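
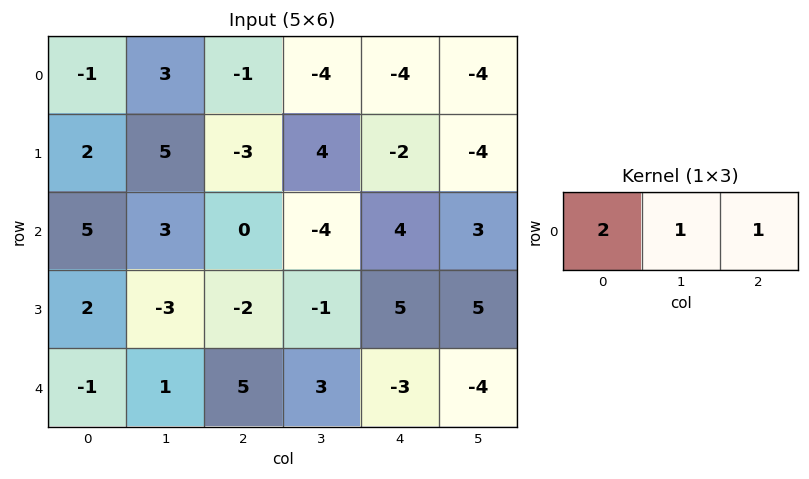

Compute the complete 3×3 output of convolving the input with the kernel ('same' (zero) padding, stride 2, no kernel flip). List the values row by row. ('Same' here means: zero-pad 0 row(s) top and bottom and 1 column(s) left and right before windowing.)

2 1 -16
8 2 -1
0 10 -1

Output[0,0]: The receptive field on the zero-padded input at this output position is [0 -1 3]. Elementwise product with the kernel and sum: 0·2 + -1·1 + 3·1.
Output[0,1]: The receptive field on the zero-padded input at this output position is [3 -1 -4]. Elementwise product with the kernel and sum: 3·2 + -1·1 + -4·1.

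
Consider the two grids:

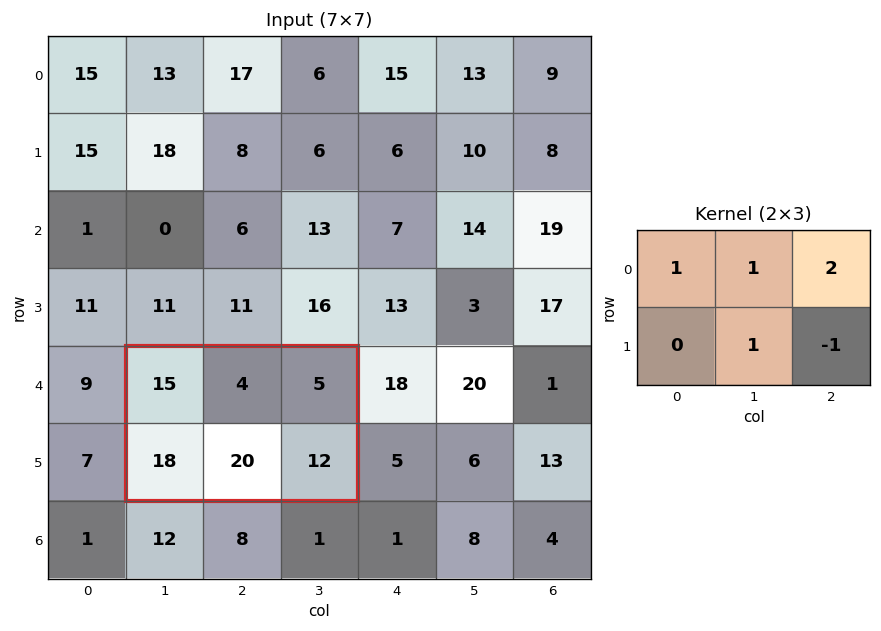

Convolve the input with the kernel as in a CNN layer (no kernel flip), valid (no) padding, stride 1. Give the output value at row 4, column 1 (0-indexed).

The receptive field on the input at this output position is [15 4 5 / 18 20 12]. Elementwise product with the kernel and sum: 15·1 + 4·1 + 5·2 + 20·1 + 12·-1.

37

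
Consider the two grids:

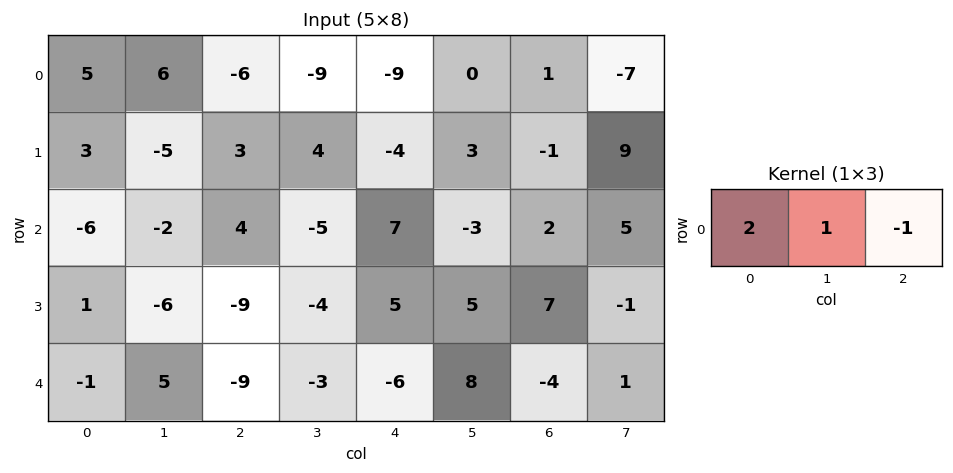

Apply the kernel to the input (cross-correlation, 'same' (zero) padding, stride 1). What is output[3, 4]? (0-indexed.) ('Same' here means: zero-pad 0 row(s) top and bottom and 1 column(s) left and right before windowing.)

The receptive field on the zero-padded input at this output position is [-4 5 5]. Elementwise product with the kernel and sum: -4·2 + 5·1 + 5·-1.

-8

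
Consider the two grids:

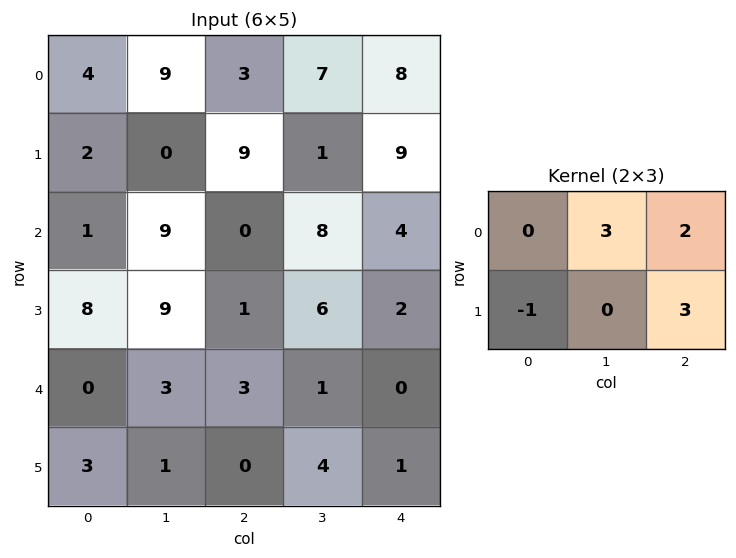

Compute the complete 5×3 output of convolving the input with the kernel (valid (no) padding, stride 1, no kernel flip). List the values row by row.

Output[0,0]: The receptive field on the input at this output position is [4 9 3 / 2 0 9]. Elementwise product with the kernel and sum: 9·3 + 3·2 + 2·-1 + 9·3.
Output[0,1]: The receptive field on the input at this output position is [9 3 7 / 0 9 1]. Elementwise product with the kernel and sum: 3·3 + 7·2 + 0·-1 + 1·3.

58 26 55
17 44 33
22 25 37
38 15 19
12 22 6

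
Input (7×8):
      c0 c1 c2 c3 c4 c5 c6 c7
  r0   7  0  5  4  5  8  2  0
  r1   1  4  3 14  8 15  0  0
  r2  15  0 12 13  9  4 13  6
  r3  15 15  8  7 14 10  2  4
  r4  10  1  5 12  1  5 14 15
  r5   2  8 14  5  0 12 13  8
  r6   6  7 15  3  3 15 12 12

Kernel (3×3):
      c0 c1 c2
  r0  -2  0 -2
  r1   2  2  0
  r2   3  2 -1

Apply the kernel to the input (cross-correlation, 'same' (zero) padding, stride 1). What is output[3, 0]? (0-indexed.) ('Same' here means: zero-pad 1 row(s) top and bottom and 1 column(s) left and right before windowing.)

49

The receptive field on the zero-padded input at this output position is [0 15 0 / 0 15 15 / 0 10 1]. Elementwise product with the kernel and sum: 0·-2 + 0·-2 + 0·2 + 15·2 + 0·3 + 10·2 + 1·-1.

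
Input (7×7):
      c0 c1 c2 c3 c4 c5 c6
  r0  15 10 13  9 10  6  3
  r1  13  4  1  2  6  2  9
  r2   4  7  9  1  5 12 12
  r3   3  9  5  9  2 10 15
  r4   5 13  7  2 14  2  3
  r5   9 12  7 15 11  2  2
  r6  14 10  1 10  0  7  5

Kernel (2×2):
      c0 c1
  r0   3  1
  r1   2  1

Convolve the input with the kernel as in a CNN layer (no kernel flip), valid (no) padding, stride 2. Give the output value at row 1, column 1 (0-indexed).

The receptive field on the input at this output position is [9 1 / 5 9]. Elementwise product with the kernel and sum: 9·3 + 1·1 + 5·2 + 9·1.

47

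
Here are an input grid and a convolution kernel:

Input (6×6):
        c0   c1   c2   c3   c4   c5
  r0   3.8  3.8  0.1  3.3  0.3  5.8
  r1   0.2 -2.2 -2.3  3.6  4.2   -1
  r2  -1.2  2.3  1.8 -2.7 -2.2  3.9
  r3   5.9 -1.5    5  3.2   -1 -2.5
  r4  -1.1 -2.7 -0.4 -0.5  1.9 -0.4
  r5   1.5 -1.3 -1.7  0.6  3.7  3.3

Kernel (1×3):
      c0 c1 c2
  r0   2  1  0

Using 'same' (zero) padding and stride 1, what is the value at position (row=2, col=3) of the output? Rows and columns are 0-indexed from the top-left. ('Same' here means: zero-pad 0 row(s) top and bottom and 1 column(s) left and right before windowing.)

0.9

The receptive field on the zero-padded input at this output position is [1.8 -2.7 -2.2]. Elementwise product with the kernel and sum: 1.8·2 + -2.7·1.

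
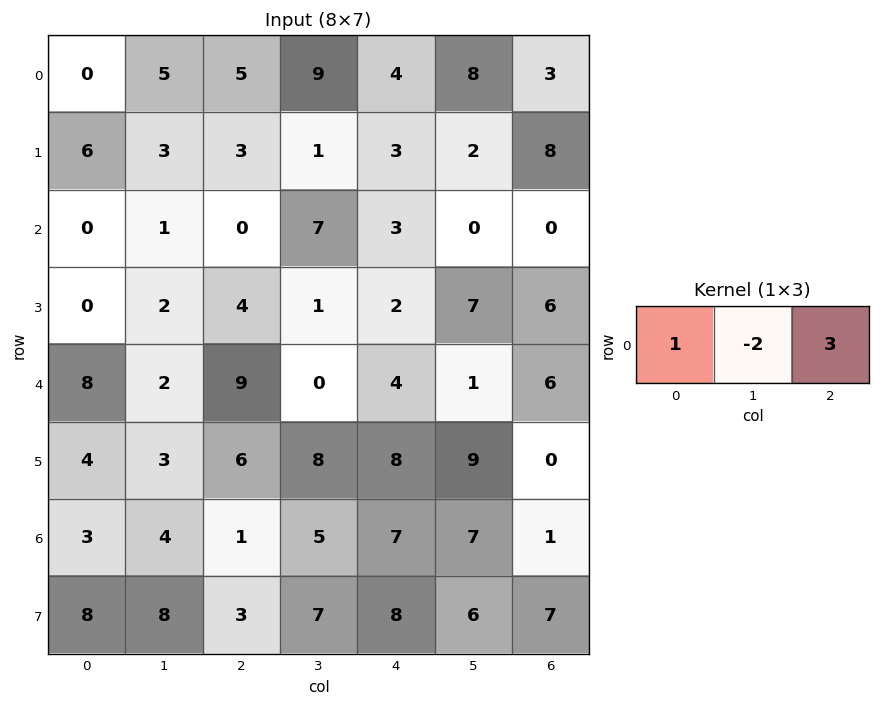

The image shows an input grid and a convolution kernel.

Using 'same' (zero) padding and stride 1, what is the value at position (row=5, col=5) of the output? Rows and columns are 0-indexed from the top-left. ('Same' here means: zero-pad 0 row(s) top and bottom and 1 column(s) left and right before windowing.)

The receptive field on the zero-padded input at this output position is [8 9 0]. Elementwise product with the kernel and sum: 8·1 + 9·-2 + 0·3.

-10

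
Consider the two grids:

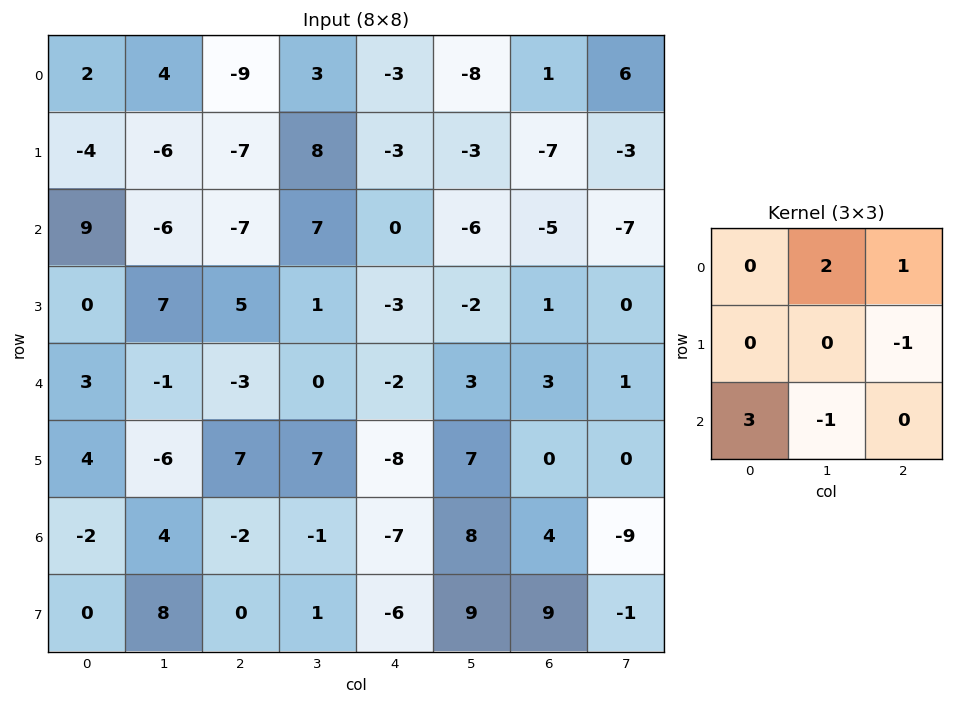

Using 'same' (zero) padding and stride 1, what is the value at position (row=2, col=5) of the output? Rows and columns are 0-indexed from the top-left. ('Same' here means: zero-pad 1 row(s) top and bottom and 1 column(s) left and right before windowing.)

-15

The receptive field on the zero-padded input at this output position is [-3 -3 -7 / 0 -6 -5 / -3 -2 1]. Elementwise product with the kernel and sum: -3·2 + -7·1 + -5·-1 + -3·3 + -2·-1.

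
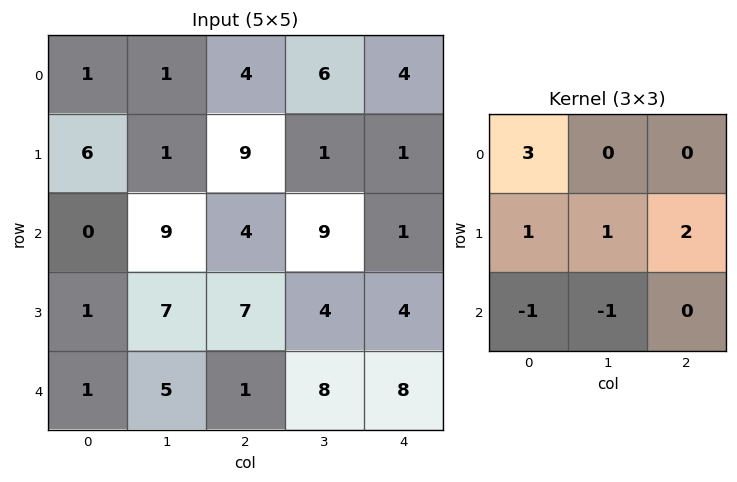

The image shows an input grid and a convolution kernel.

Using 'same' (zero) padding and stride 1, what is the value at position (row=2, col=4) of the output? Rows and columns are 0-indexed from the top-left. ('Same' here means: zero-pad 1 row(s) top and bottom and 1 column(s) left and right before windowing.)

5

The receptive field on the zero-padded input at this output position is [1 1 0 / 9 1 0 / 4 4 0]. Elementwise product with the kernel and sum: 1·3 + 9·1 + 1·1 + 0·2 + 4·-1 + 4·-1.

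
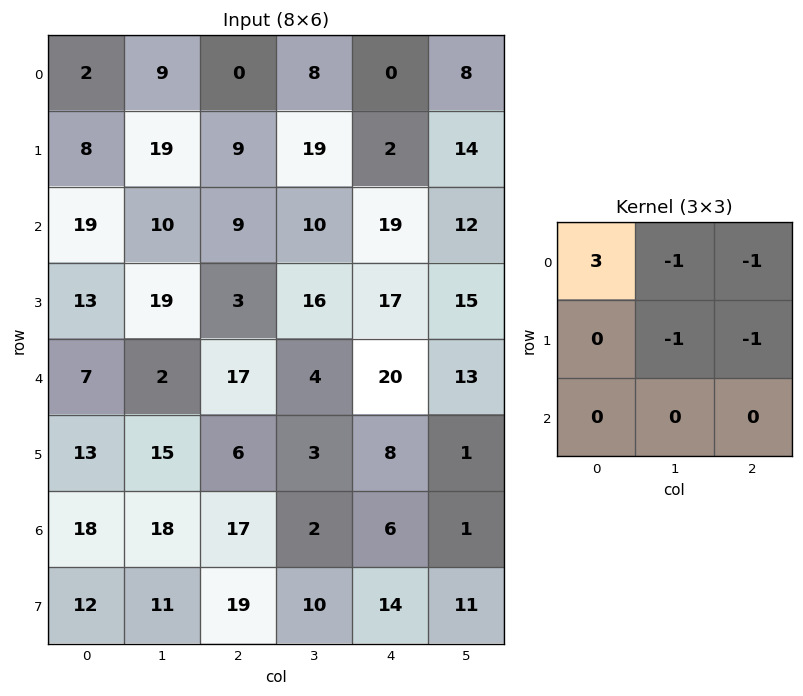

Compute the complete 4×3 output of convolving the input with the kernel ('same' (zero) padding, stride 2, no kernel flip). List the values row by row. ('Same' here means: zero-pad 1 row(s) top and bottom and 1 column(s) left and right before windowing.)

Output[0,0]: The receptive field on the zero-padded input at this output position is [0 0 0 / 0 2 9 / 0 8 19]. Elementwise product with the kernel and sum: 0·3 + 0·-1 + 0·-1 + 2·-1 + 9·-1.
Output[0,1]: The receptive field on the zero-padded input at this output position is [0 0 0 / 9 0 8 / 19 9 19]. Elementwise product with the kernel and sum: 0·3 + 0·-1 + 0·-1 + 0·-1 + 8·-1.

-11 -8 -8
-56 10 10
-41 17 -17
-64 17 -7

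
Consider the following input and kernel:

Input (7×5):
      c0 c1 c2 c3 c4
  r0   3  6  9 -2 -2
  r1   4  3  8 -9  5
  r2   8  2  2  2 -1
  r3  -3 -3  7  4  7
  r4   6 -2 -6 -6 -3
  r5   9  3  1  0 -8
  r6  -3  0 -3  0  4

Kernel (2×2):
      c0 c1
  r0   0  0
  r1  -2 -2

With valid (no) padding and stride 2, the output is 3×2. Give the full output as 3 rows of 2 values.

-14 2
12 -22
-24 -2

Output[0,0]: The receptive field on the input at this output position is [3 6 / 4 3]. Elementwise product with the kernel and sum: 4·-2 + 3·-2.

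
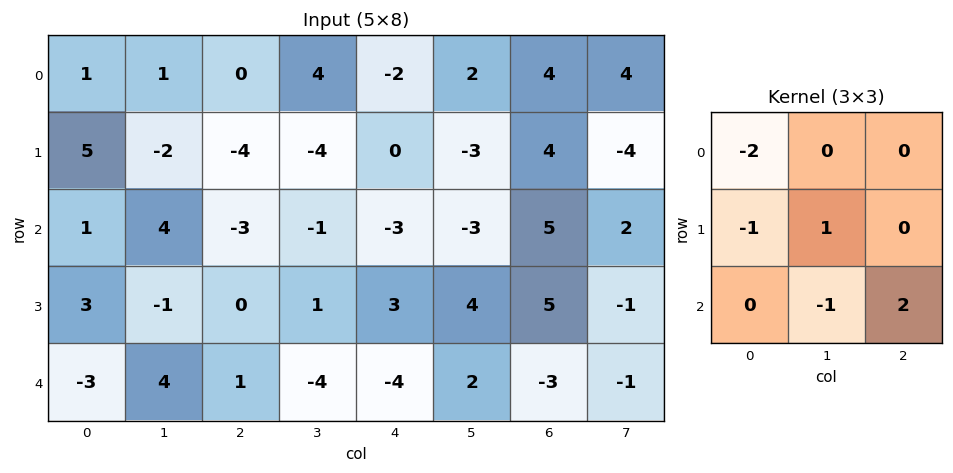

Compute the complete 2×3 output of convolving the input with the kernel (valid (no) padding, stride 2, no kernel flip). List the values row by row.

Output[0,0]: The receptive field on the input at this output position is [1 1 0 / 5 -2 -4 / 1 4 -3]. Elementwise product with the kernel and sum: 1·-2 + 5·-1 + -2·1 + 4·-1 + -3·2.
Output[0,1]: The receptive field on the input at this output position is [0 4 -2 / -4 -4 0 / -3 -1 -3]. Elementwise product with the kernel and sum: 0·-2 + -4·-1 + -4·1 + -1·-1 + -3·2.

-19 -5 14
-8 3 -1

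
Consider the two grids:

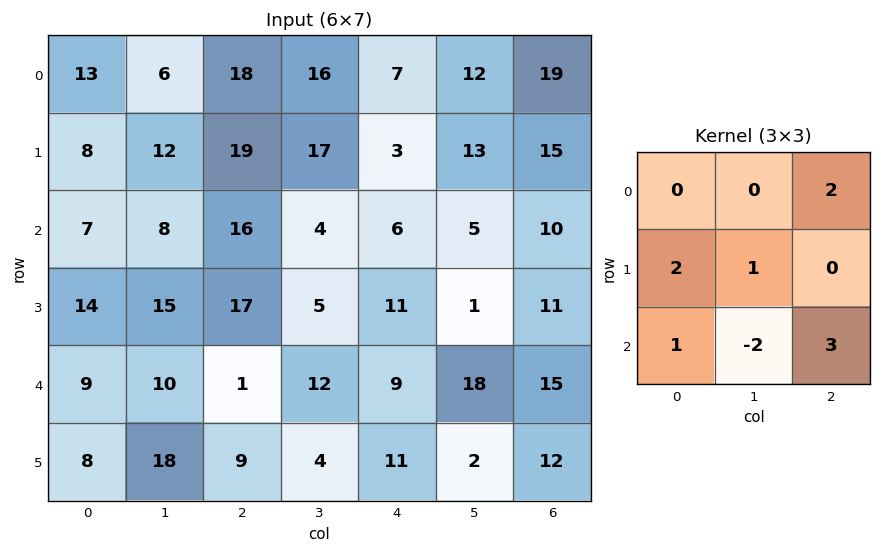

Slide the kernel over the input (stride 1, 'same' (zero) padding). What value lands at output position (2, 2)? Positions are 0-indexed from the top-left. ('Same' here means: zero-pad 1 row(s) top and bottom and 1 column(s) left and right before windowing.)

62

The receptive field on the zero-padded input at this output position is [12 19 17 / 8 16 4 / 15 17 5]. Elementwise product with the kernel and sum: 17·2 + 8·2 + 16·1 + 15·1 + 17·-2 + 5·3.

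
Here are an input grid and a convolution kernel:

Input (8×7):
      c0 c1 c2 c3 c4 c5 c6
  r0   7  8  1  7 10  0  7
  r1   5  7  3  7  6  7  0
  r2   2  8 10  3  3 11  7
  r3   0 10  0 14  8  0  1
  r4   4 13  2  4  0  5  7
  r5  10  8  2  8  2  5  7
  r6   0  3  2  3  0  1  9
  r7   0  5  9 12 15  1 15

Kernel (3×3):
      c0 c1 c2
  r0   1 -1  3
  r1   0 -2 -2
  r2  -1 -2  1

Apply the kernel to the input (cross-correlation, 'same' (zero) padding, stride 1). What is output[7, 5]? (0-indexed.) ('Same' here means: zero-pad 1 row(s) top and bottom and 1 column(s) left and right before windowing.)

-6

The receptive field on the zero-padded input at this output position is [0 1 9 / 15 1 15 / 0 0 0]. Elementwise product with the kernel and sum: 0·1 + 1·-1 + 9·3 + 1·-2 + 15·-2 + 0·-1 + 0·-2 + 0·1.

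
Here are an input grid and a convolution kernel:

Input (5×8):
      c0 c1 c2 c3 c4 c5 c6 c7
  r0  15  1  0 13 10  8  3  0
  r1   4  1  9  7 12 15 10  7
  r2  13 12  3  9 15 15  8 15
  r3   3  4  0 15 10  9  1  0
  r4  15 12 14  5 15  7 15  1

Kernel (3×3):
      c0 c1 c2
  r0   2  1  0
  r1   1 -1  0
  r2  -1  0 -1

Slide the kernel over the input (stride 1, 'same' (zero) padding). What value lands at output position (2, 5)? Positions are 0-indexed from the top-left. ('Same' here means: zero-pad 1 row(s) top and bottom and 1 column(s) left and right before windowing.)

The receptive field on the zero-padded input at this output position is [12 15 10 / 15 15 8 / 10 9 1]. Elementwise product with the kernel and sum: 12·2 + 15·1 + 15·1 + 15·-1 + 10·-1 + 1·-1.

28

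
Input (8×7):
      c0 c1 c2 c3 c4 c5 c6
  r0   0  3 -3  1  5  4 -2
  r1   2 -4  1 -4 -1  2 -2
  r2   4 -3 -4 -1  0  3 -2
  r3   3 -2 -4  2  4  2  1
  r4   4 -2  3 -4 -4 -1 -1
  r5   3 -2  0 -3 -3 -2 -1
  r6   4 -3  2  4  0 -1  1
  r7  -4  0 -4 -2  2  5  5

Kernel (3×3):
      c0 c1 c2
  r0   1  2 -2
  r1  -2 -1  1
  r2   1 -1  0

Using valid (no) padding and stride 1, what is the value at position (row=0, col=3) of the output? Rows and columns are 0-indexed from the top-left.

13

The receptive field on the input at this output position is [1 5 4 / -4 -1 2 / -1 0 3]. Elementwise product with the kernel and sum: 1·1 + 5·2 + 4·-2 + -4·-2 + -1·-1 + 2·1 + -1·1 + 0·-1.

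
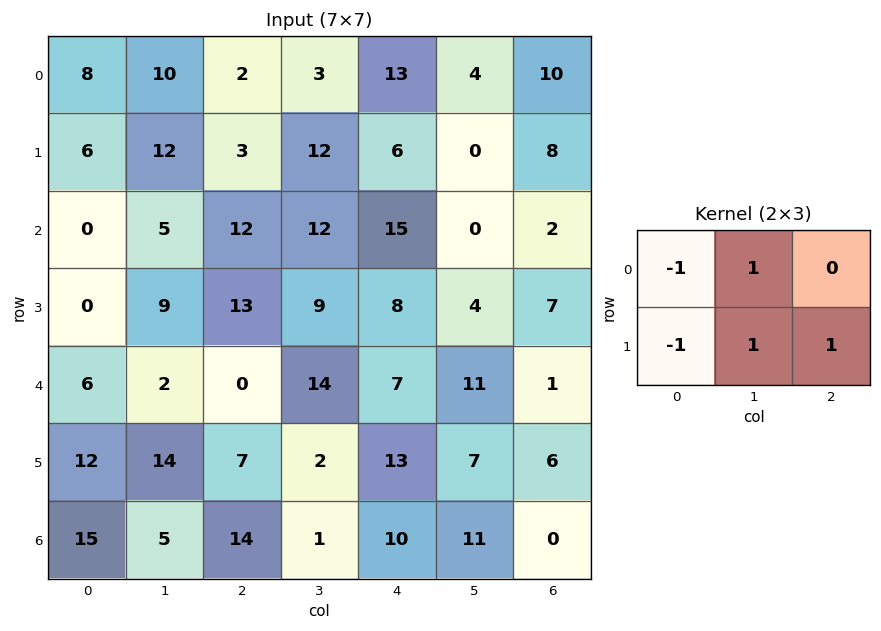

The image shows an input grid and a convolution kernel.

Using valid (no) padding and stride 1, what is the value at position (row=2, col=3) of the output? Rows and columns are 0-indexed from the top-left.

The receptive field on the input at this output position is [12 15 0 / 9 8 4]. Elementwise product with the kernel and sum: 12·-1 + 15·1 + 9·-1 + 8·1 + 4·1.

6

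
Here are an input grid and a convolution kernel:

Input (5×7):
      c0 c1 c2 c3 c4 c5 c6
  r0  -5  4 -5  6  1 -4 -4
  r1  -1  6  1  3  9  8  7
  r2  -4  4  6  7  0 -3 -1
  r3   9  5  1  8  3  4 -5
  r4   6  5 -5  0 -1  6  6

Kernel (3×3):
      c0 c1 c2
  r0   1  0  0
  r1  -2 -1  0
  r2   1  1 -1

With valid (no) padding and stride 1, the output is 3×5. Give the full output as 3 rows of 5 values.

Output[0,0]: The receptive field on the input at this output position is [-5 4 -5 / -1 6 1 / -4 4 6]. Elementwise product with the kernel and sum: -5·1 + -1·-2 + 6·-1 + -4·1 + 4·1 + 6·-1.

-15 -6 3 1 -27
16 -10 -12 -4 24
-11 -7 -8 -19 -11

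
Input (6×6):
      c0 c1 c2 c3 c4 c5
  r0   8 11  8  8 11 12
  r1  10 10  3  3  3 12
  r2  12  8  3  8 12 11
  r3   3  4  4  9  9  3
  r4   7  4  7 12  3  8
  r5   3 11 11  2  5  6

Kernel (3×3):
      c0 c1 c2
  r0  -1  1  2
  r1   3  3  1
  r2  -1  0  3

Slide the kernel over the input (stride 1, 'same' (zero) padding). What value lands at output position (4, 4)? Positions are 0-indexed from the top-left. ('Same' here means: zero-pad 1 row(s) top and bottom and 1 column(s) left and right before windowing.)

The receptive field on the zero-padded input at this output position is [9 9 3 / 12 3 8 / 2 5 6]. Elementwise product with the kernel and sum: 9·-1 + 9·1 + 3·2 + 12·3 + 3·3 + 8·1 + 2·-1 + 6·3.

75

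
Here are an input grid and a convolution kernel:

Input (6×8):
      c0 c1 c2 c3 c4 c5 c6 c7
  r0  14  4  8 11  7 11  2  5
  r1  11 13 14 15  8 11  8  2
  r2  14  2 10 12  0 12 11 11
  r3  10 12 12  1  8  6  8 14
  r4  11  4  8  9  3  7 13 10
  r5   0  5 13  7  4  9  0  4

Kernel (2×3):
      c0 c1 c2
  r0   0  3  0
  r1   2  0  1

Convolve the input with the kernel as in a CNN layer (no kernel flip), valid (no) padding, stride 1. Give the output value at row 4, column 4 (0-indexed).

The receptive field on the input at this output position is [3 7 13 / 4 9 0]. Elementwise product with the kernel and sum: 7·3 + 4·2 + 0·1.

29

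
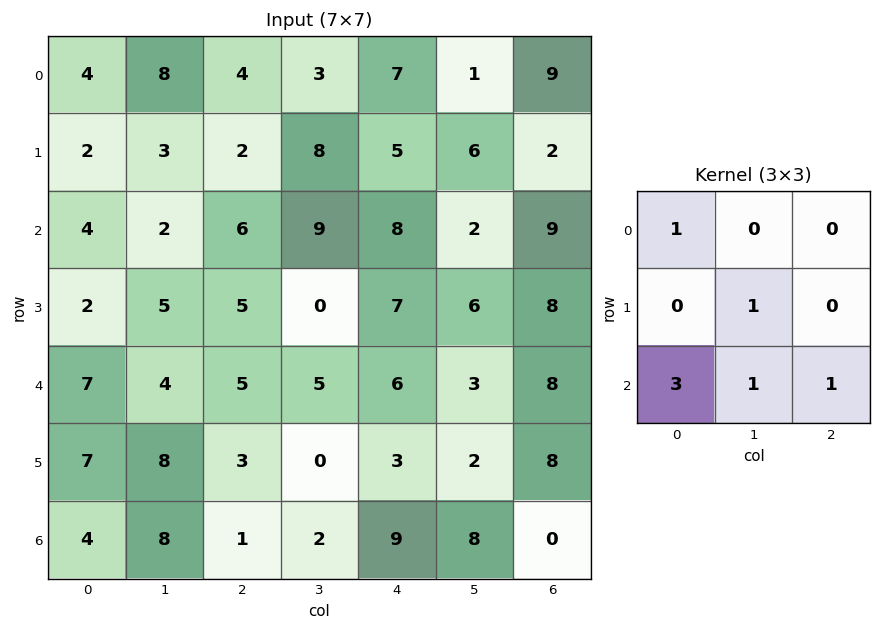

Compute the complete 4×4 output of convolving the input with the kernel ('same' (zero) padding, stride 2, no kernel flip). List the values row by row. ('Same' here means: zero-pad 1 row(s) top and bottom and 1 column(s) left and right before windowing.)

9 23 42 29
11 29 29 41
22 37 11 28
4 9 9 2

Output[0,0]: The receptive field on the zero-padded input at this output position is [0 0 0 / 0 4 8 / 0 2 3]. Elementwise product with the kernel and sum: 0·1 + 4·1 + 0·3 + 2·1 + 3·1.
Output[0,1]: The receptive field on the zero-padded input at this output position is [0 0 0 / 8 4 3 / 3 2 8]. Elementwise product with the kernel and sum: 0·1 + 4·1 + 3·3 + 2·1 + 8·1.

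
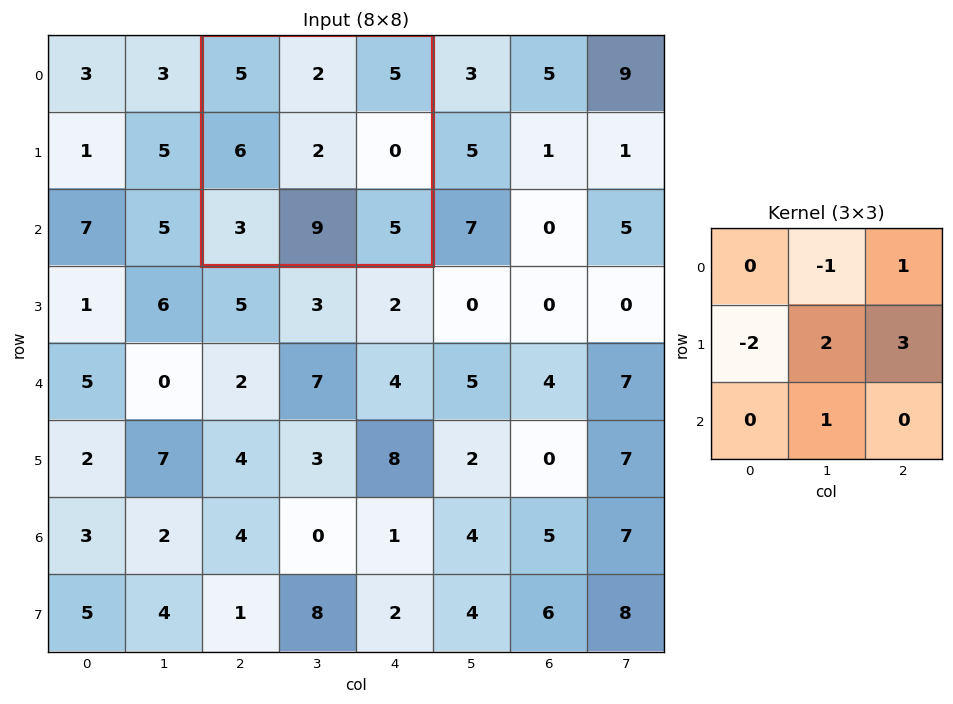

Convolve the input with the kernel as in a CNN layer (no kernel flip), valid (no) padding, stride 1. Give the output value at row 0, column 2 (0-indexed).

The receptive field on the input at this output position is [5 2 5 / 6 2 0 / 3 9 5]. Elementwise product with the kernel and sum: 2·-1 + 5·1 + 6·-2 + 2·2 + 0·3 + 9·1.

4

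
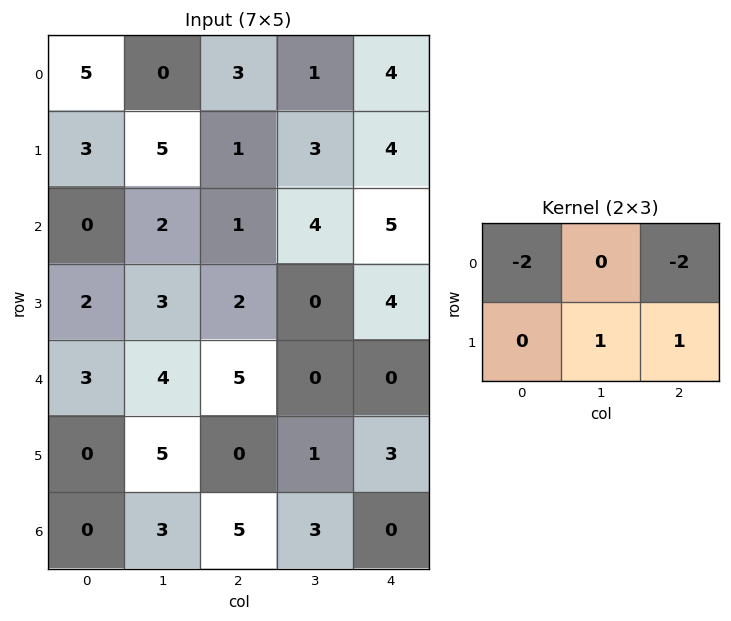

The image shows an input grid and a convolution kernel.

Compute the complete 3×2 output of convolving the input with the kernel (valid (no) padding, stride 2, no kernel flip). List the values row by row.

Output[0,0]: The receptive field on the input at this output position is [5 0 3 / 3 5 1]. Elementwise product with the kernel and sum: 5·-2 + 3·-2 + 5·1 + 1·1.
Output[0,1]: The receptive field on the input at this output position is [3 1 4 / 1 3 4]. Elementwise product with the kernel and sum: 3·-2 + 4·-2 + 3·1 + 4·1.

-10 -7
3 -8
-11 -6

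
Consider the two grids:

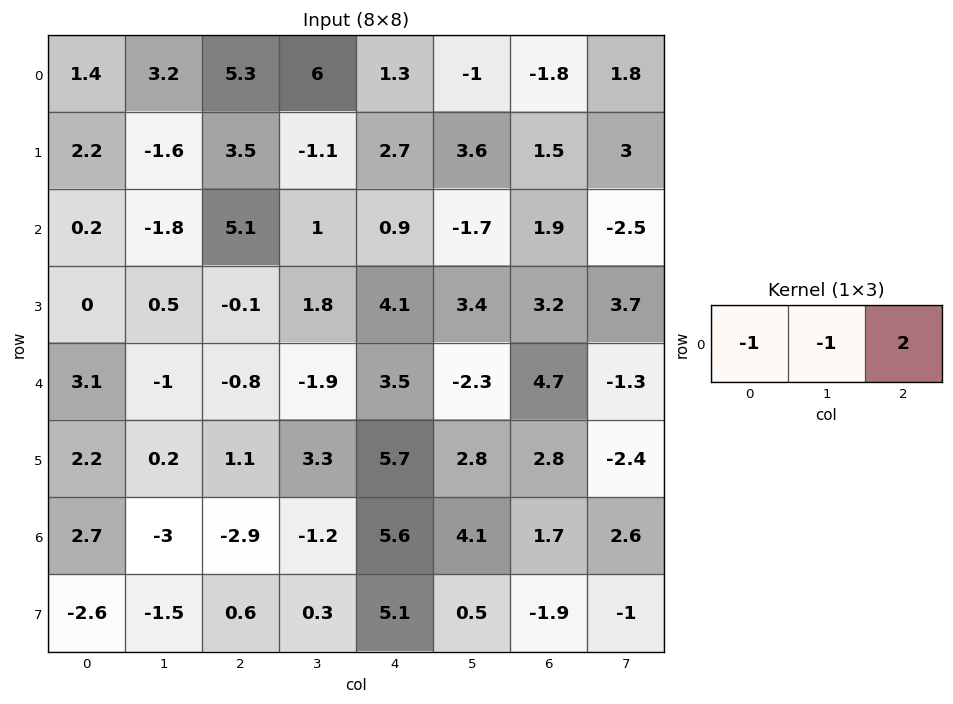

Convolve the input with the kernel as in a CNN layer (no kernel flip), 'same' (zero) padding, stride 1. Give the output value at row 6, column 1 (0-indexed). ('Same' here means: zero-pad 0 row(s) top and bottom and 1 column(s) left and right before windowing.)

-5.5

The receptive field on the zero-padded input at this output position is [2.7 -3 -2.9]. Elementwise product with the kernel and sum: 2.7·-1 + -3·-1 + -2.9·2.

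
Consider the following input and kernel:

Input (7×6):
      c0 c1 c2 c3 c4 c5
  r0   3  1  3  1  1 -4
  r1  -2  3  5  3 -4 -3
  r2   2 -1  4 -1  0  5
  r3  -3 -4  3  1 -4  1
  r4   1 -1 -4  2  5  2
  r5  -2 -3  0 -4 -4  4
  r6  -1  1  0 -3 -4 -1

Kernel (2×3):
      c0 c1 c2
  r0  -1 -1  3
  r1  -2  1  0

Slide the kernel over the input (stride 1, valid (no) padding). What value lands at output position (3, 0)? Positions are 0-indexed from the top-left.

13

The receptive field on the input at this output position is [-3 -4 3 / 1 -1 -4]. Elementwise product with the kernel and sum: -3·-1 + -4·-1 + 3·3 + 1·-2 + -1·1.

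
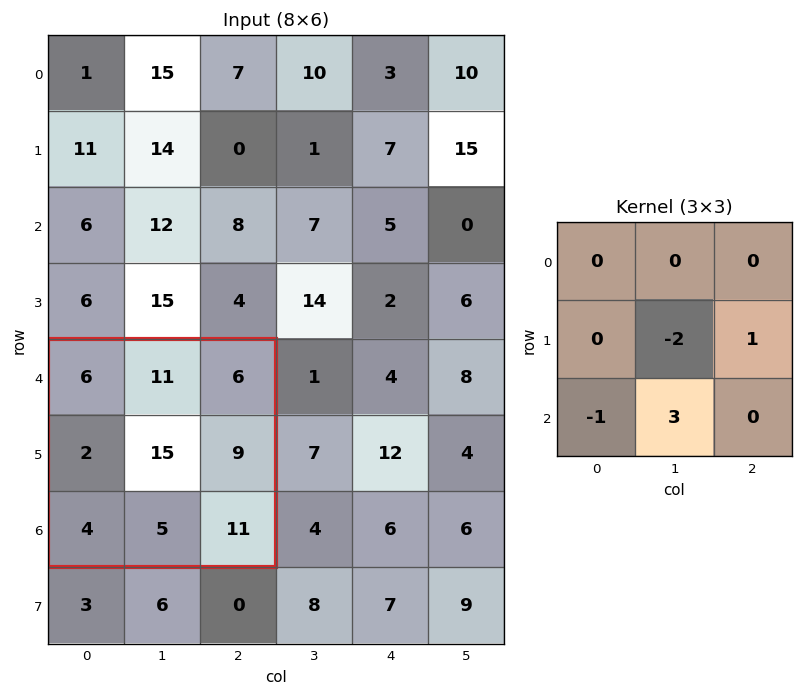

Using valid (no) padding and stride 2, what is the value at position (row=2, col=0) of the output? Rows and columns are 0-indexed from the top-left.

-10

The receptive field on the input at this output position is [6 11 6 / 2 15 9 / 4 5 11]. Elementwise product with the kernel and sum: 15·-2 + 9·1 + 4·-1 + 5·3.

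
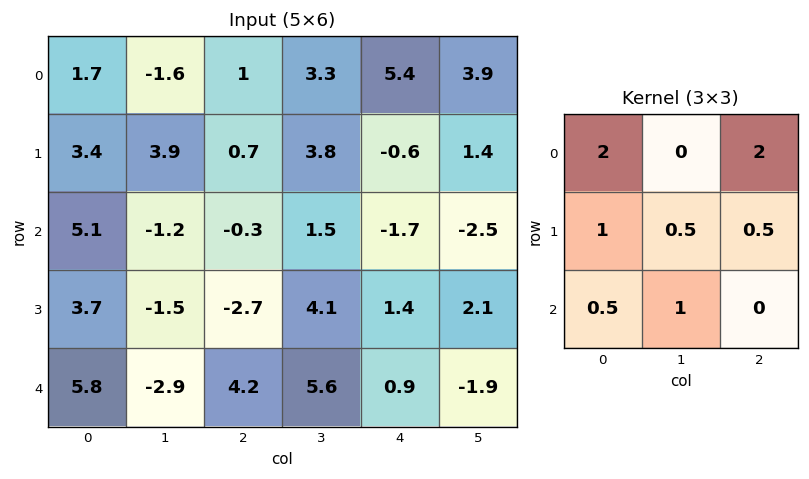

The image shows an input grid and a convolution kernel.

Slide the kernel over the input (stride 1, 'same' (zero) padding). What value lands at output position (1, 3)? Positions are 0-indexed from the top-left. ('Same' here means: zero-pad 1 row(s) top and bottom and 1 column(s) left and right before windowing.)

16.45

The receptive field on the zero-padded input at this output position is [1 3.3 5.4 / 0.7 3.8 -0.6 / -0.3 1.5 -1.7]. Elementwise product with the kernel and sum: 1·2 + 5.4·2 + 0.7·1 + 3.8·0.5 + -0.6·0.5 + -0.3·0.5 + 1.5·1.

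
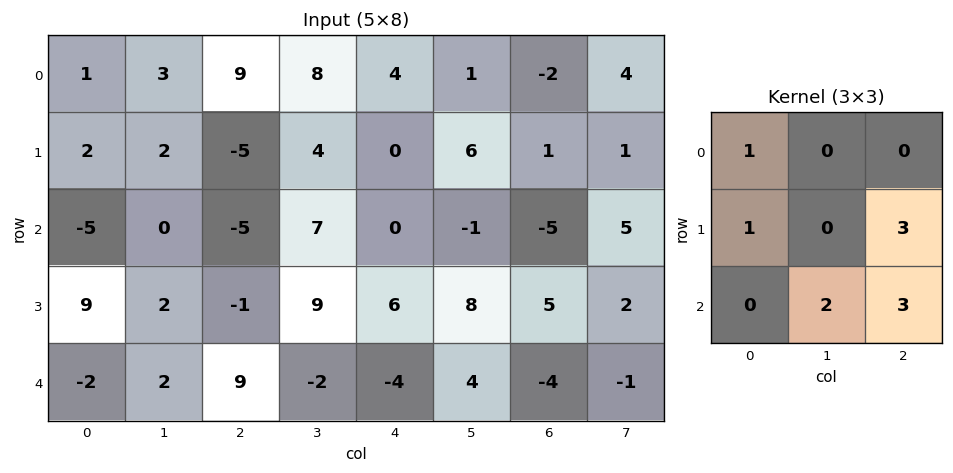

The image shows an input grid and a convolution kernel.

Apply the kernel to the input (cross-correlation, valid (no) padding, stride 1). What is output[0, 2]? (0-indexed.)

The receptive field on the input at this output position is [9 8 4 / -5 4 0 / -5 7 0]. Elementwise product with the kernel and sum: 9·1 + -5·1 + 0·3 + 7·2 + 0·3.

18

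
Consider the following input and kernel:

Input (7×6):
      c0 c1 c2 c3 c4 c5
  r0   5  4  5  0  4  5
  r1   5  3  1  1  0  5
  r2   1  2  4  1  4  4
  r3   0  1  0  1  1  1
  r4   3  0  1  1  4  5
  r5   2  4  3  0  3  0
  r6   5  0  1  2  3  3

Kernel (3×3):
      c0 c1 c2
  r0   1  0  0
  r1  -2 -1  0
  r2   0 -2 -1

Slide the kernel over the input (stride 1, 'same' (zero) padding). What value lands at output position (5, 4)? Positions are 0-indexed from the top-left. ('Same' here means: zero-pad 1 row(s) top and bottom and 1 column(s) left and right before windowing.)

-11

The receptive field on the zero-padded input at this output position is [1 4 5 / 0 3 0 / 2 3 3]. Elementwise product with the kernel and sum: 1·1 + 0·-2 + 3·-1 + 3·-2 + 3·-1.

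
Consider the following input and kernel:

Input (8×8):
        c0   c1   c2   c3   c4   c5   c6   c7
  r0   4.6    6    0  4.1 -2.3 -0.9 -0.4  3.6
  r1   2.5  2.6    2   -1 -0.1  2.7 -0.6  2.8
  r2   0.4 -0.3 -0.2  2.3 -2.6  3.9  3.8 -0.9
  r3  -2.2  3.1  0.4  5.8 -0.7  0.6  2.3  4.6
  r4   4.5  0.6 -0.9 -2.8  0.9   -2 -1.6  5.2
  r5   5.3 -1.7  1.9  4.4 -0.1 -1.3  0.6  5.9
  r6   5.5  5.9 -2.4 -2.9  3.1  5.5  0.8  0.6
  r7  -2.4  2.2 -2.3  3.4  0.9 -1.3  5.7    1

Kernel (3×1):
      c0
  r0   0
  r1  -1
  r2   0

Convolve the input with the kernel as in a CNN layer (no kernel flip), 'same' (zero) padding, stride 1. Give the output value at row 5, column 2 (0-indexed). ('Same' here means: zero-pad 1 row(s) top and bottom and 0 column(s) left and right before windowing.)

-1.9

The receptive field on the zero-padded input at this output position is [-0.9 / 1.9 / -2.4]. Elementwise product with the kernel and sum: 1.9·-1.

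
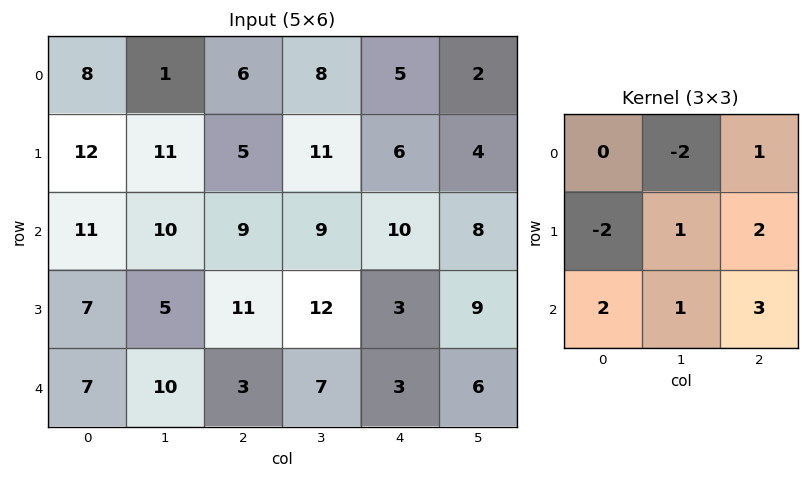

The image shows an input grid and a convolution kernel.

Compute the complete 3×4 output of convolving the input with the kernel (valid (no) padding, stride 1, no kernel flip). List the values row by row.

60 57 59 36
41 65 38 54
35 60 10 20

Output[0,0]: The receptive field on the input at this output position is [8 1 6 / 12 11 5 / 11 10 9]. Elementwise product with the kernel and sum: 1·-2 + 6·1 + 12·-2 + 11·1 + 5·2 + 11·2 + 10·1 + 9·3.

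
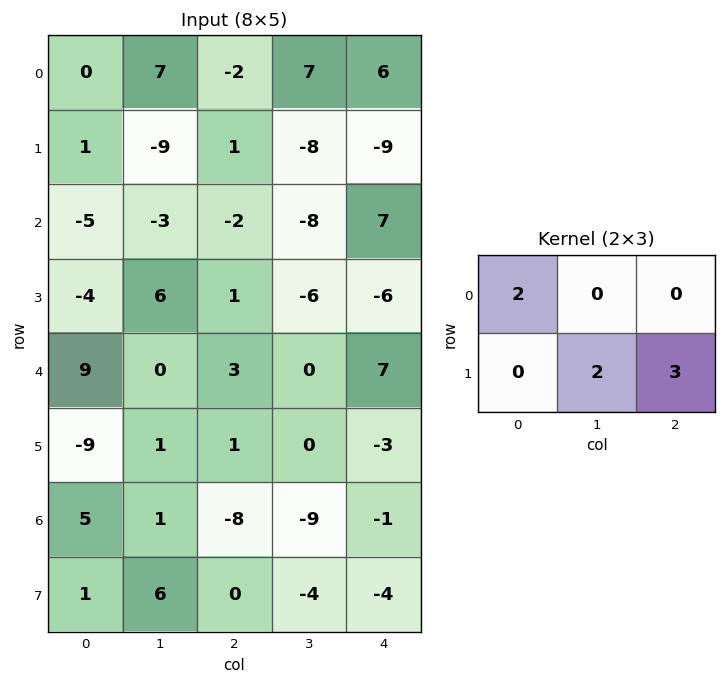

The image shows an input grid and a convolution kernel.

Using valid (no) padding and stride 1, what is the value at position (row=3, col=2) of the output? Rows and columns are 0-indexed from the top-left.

23

The receptive field on the input at this output position is [1 -6 -6 / 3 0 7]. Elementwise product with the kernel and sum: 1·2 + 0·2 + 7·3.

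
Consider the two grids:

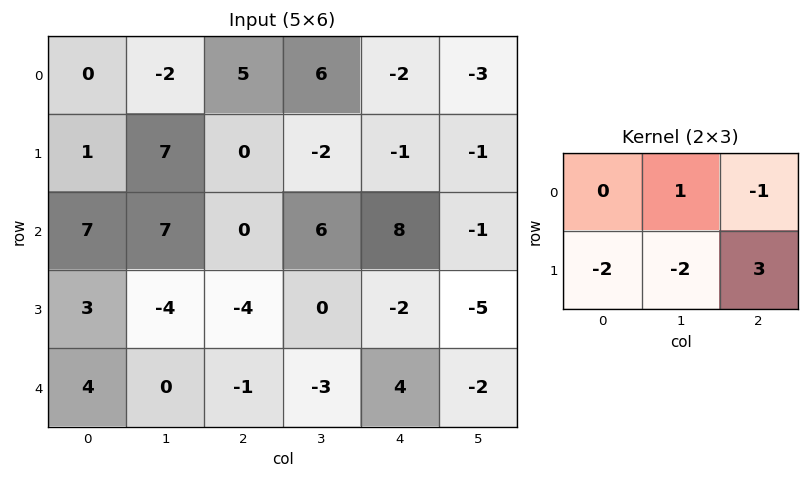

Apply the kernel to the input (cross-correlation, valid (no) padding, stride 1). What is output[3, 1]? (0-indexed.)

-11

The receptive field on the input at this output position is [-4 -4 0 / 0 -1 -3]. Elementwise product with the kernel and sum: -4·1 + 0·-1 + 0·-2 + -1·-2 + -3·3.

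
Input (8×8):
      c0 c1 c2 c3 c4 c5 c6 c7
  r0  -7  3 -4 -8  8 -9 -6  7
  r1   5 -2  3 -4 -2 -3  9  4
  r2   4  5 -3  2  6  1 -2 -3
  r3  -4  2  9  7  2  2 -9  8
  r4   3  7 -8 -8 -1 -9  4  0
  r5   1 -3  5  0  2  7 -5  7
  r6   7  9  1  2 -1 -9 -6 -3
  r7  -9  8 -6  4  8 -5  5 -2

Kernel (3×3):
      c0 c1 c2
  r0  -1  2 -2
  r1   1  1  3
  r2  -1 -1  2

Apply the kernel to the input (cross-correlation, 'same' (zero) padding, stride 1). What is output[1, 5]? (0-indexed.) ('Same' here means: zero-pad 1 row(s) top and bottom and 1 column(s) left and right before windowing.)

-3

The receptive field on the zero-padded input at this output position is [8 -9 -6 / -2 -3 9 / 6 1 -2]. Elementwise product with the kernel and sum: 8·-1 + -9·2 + -6·-2 + -2·1 + -3·1 + 9·3 + 6·-1 + 1·-1 + -2·2.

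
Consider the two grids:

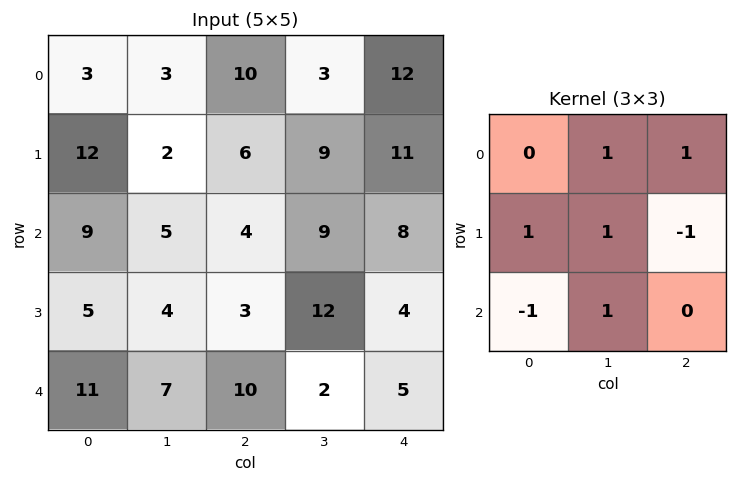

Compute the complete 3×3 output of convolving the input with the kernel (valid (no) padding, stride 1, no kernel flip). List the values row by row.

17 11 24
17 14 34
11 11 20

Output[0,0]: The receptive field on the input at this output position is [3 3 10 / 12 2 6 / 9 5 4]. Elementwise product with the kernel and sum: 3·1 + 10·1 + 12·1 + 2·1 + 6·-1 + 9·-1 + 5·1.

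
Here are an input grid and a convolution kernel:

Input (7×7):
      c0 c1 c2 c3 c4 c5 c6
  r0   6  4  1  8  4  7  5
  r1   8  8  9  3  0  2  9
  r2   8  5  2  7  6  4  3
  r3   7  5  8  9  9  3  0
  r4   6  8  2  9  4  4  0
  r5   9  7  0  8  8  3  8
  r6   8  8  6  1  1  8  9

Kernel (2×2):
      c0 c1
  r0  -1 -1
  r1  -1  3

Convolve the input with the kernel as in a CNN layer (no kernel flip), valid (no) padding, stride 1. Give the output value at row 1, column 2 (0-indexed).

The receptive field on the input at this output position is [9 3 / 2 7]. Elementwise product with the kernel and sum: 9·-1 + 3·-1 + 2·-1 + 7·3.

7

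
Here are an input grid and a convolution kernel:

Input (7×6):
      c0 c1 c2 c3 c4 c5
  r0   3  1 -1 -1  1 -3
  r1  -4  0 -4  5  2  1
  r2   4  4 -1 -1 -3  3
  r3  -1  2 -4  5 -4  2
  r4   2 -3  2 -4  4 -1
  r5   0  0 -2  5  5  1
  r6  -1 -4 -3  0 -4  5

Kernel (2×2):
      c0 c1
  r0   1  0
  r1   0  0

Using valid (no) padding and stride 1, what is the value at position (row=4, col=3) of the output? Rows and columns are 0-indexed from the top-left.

The receptive field on the input at this output position is [-4 4 / 5 5]. Elementwise product with the kernel and sum: -4·1.

-4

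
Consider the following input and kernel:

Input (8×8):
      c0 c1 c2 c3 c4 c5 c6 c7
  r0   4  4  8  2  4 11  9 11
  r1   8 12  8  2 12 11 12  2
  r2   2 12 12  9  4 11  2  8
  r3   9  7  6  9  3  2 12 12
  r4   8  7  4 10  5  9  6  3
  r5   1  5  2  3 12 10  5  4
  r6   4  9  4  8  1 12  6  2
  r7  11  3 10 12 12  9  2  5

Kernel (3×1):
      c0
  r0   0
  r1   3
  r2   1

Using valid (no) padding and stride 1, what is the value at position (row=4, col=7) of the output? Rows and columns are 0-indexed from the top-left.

14

The receptive field on the input at this output position is [3 / 4 / 2]. Elementwise product with the kernel and sum: 4·3 + 2·1.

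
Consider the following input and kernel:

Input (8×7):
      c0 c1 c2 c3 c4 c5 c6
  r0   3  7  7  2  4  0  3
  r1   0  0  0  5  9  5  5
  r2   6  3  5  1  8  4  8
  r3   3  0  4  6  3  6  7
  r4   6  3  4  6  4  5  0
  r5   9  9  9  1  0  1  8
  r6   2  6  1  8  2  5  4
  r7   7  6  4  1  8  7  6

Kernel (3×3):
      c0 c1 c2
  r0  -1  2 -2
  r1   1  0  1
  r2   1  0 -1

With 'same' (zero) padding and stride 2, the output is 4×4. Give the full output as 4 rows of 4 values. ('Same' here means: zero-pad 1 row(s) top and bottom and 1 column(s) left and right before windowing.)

7 4 2 5
3 -12 8 15
0 13 -1 14
0 26 4 27

Output[0,0]: The receptive field on the zero-padded input at this output position is [0 0 0 / 0 3 7 / 0 0 0]. Elementwise product with the kernel and sum: 0·-1 + 0·2 + 0·-2 + 0·1 + 7·1 + 0·1 + 0·-1.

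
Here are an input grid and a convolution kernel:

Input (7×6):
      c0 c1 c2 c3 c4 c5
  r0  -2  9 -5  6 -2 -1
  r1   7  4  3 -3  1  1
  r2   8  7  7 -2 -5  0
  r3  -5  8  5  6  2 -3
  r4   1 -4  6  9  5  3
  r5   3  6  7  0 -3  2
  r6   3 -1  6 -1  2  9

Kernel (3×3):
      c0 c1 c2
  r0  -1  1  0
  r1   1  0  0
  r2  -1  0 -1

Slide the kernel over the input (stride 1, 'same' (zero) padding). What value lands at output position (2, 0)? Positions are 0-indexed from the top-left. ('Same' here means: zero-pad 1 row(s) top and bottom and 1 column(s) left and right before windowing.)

The receptive field on the zero-padded input at this output position is [0 7 4 / 0 8 7 / 0 -5 8]. Elementwise product with the kernel and sum: 0·-1 + 7·1 + 0·1 + 0·-1 + 8·-1.

-1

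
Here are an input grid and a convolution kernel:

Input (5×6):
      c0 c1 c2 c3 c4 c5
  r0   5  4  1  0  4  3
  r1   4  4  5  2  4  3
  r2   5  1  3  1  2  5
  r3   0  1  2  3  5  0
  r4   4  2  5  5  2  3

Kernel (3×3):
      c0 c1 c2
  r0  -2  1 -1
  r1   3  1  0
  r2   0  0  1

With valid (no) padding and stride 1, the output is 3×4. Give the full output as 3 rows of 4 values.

12 11 13 16
9 4 3 2
-6 10 4 12

Output[0,0]: The receptive field on the input at this output position is [5 4 1 / 4 4 5 / 5 1 3]. Elementwise product with the kernel and sum: 5·-2 + 4·1 + 1·-1 + 4·3 + 4·1 + 3·1.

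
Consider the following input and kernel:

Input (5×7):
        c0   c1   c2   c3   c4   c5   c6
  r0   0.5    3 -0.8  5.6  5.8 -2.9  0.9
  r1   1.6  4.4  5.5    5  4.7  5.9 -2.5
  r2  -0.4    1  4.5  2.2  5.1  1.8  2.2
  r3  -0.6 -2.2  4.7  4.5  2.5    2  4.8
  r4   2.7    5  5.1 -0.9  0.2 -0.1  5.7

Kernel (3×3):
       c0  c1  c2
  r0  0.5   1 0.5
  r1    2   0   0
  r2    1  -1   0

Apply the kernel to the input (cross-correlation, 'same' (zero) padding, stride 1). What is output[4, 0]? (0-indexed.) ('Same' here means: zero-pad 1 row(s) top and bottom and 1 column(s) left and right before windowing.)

The receptive field on the zero-padded input at this output position is [0 -0.6 -2.2 / 0 2.7 5 / 0 0 0]. Elementwise product with the kernel and sum: 0·0.5 + -0.6·1 + -2.2·0.5 + 0·2 + 0·1 + 0·-1.

-1.7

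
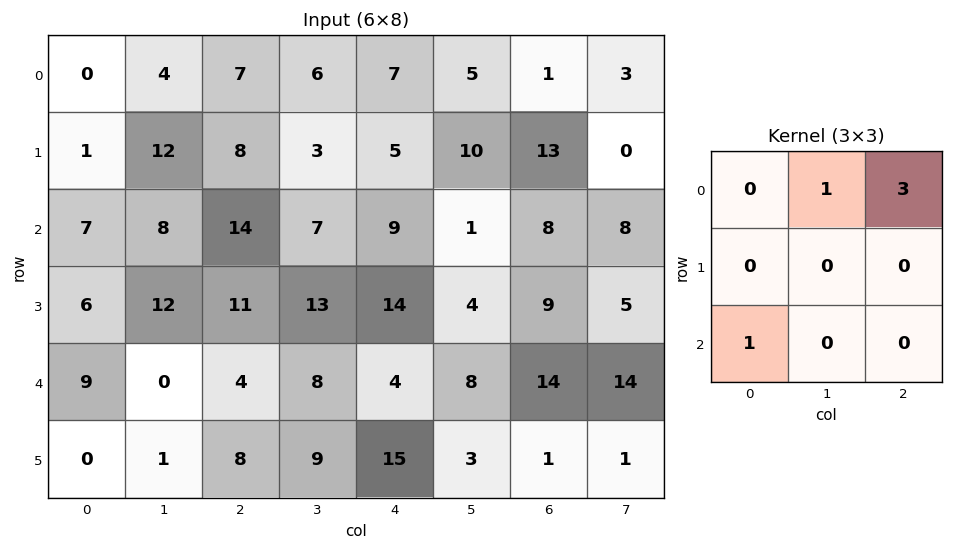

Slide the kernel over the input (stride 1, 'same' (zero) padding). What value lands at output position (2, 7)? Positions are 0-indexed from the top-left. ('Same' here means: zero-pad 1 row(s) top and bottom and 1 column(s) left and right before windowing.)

9

The receptive field on the zero-padded input at this output position is [13 0 0 / 8 8 0 / 9 5 0]. Elementwise product with the kernel and sum: 0·1 + 0·3 + 9·1.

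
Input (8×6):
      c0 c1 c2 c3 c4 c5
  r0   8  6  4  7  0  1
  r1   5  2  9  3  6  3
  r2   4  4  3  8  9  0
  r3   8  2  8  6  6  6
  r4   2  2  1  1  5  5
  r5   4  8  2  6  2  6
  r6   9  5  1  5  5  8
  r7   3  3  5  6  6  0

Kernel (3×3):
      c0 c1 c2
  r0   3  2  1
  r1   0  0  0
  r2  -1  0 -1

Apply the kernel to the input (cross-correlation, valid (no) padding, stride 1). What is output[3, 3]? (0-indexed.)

The receptive field on the input at this output position is [6 6 6 / 1 5 5 / 6 2 6]. Elementwise product with the kernel and sum: 6·3 + 6·2 + 6·1 + 6·-1 + 6·-1.

24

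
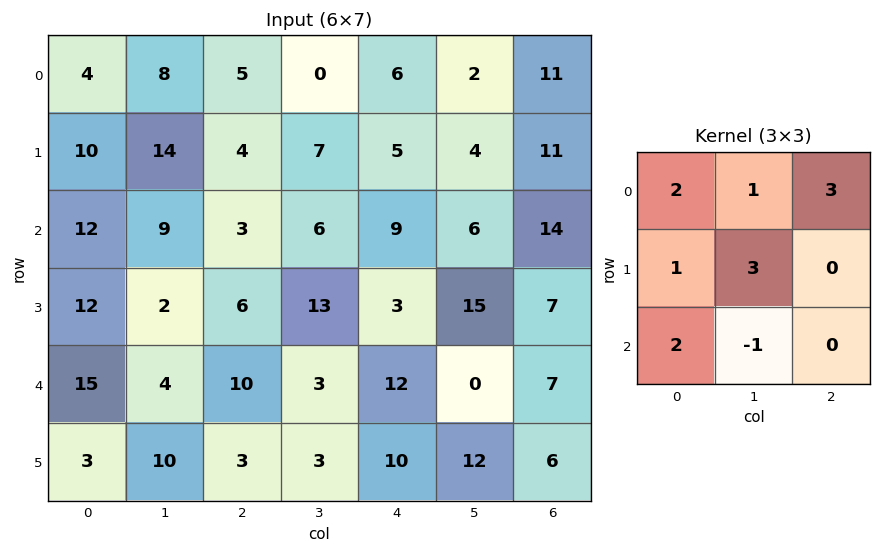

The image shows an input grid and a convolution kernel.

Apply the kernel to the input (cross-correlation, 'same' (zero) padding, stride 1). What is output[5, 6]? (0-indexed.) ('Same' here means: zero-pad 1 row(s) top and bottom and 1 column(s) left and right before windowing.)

The receptive field on the zero-padded input at this output position is [0 7 0 / 12 6 0 / 0 0 0]. Elementwise product with the kernel and sum: 0·2 + 7·1 + 0·3 + 12·1 + 6·3 + 0·2 + 0·-1.

37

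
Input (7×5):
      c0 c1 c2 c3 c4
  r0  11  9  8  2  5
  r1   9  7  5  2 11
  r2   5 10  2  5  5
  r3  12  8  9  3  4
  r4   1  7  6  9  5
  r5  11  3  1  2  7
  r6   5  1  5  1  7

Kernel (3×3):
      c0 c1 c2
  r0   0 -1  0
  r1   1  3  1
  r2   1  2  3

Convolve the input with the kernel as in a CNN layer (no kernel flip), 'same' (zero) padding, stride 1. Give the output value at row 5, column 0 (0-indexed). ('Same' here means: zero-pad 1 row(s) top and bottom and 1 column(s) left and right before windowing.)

48

The receptive field on the zero-padded input at this output position is [0 1 7 / 0 11 3 / 0 5 1]. Elementwise product with the kernel and sum: 1·-1 + 0·1 + 11·3 + 3·1 + 0·1 + 5·2 + 1·3.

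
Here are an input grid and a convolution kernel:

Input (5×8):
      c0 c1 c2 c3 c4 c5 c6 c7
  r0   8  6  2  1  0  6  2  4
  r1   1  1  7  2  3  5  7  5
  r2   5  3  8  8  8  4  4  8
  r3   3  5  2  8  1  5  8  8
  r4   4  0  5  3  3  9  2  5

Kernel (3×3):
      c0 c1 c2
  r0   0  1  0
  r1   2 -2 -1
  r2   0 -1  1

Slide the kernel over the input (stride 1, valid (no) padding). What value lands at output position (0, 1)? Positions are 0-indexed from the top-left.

The receptive field on the input at this output position is [6 2 1 / 1 7 2 / 3 8 8]. Elementwise product with the kernel and sum: 2·1 + 1·2 + 7·-2 + 2·-1 + 8·-1 + 8·1.

-12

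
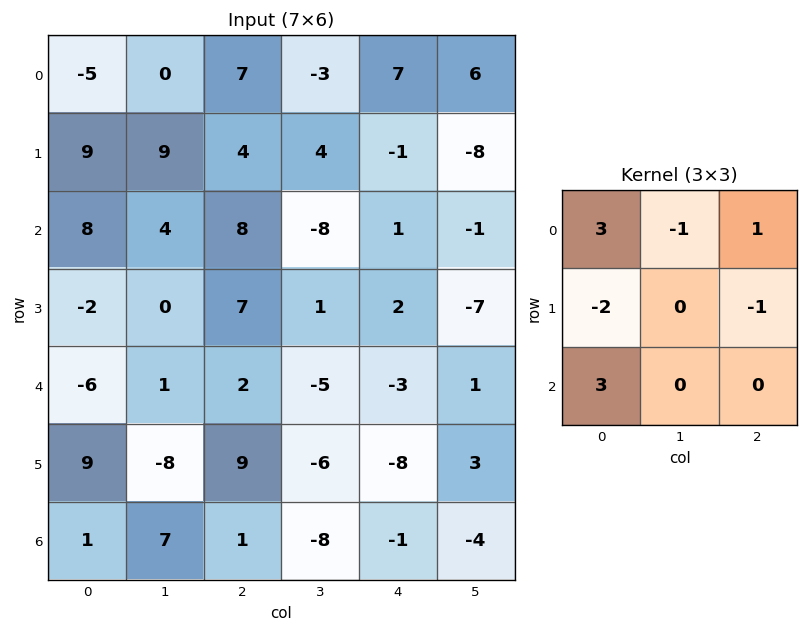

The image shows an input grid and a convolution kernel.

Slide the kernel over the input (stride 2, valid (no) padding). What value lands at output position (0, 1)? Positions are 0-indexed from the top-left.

The receptive field on the input at this output position is [7 -3 7 / 4 4 -1 / 8 -8 1]. Elementwise product with the kernel and sum: 7·3 + -3·-1 + 7·1 + 4·-2 + -1·-1 + 8·3.

48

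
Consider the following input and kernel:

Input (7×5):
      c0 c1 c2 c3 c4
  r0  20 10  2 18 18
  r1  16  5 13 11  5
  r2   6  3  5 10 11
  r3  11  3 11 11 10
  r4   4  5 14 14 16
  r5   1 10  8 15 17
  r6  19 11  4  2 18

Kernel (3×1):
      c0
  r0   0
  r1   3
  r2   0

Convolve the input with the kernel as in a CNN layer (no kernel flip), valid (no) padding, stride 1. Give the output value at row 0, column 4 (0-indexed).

The receptive field on the input at this output position is [18 / 5 / 11]. Elementwise product with the kernel and sum: 5·3.

15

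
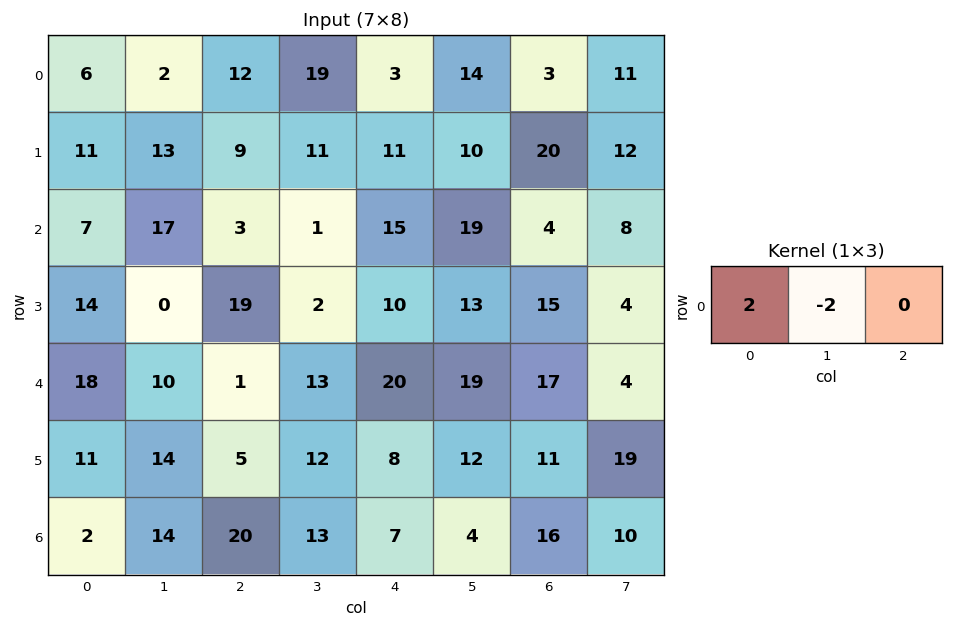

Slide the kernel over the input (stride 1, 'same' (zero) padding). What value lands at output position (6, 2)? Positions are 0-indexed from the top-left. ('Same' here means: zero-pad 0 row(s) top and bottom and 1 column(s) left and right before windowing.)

-12

The receptive field on the zero-padded input at this output position is [14 20 13]. Elementwise product with the kernel and sum: 14·2 + 20·-2.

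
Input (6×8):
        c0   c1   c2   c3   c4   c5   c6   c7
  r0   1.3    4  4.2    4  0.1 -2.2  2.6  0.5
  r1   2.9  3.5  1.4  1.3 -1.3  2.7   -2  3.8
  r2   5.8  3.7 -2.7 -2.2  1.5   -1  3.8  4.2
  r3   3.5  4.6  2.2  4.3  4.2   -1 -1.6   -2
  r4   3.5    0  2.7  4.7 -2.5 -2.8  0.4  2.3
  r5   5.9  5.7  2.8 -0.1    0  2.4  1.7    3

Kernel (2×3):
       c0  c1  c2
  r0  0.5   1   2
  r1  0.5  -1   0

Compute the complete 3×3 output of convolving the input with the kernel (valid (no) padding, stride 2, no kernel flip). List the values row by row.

Output[0,0]: The receptive field on the input at this output position is [1.3 4 4.2 / 2.9 3.5 1.4]. Elementwise product with the kernel and sum: 1.3·0.5 + 4·1 + 4.2·2 + 2.9·0.5 + 3.5·-1.

11 5.7 -0.3
-1.65 -3.75 10.45
4.4 2.55 -5.65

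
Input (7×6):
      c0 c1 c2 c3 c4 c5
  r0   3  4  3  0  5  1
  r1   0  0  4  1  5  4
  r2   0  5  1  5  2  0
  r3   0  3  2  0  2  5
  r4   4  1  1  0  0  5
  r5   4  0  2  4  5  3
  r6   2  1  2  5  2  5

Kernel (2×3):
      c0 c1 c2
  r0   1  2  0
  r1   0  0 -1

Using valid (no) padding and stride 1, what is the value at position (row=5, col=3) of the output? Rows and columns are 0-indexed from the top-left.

9

The receptive field on the input at this output position is [4 5 3 / 5 2 5]. Elementwise product with the kernel and sum: 4·1 + 5·2 + 5·-1.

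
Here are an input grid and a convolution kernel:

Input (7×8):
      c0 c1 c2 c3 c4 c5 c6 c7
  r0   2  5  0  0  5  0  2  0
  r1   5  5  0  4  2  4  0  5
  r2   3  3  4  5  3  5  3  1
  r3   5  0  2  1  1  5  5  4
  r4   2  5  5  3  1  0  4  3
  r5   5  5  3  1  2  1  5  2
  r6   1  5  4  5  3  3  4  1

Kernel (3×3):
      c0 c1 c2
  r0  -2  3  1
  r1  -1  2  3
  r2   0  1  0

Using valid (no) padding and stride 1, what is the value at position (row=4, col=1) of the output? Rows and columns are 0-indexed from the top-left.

The receptive field on the input at this output position is [5 5 3 / 5 3 1 / 5 4 5]. Elementwise product with the kernel and sum: 5·-2 + 5·3 + 3·1 + 5·-1 + 3·2 + 1·3 + 4·1.

16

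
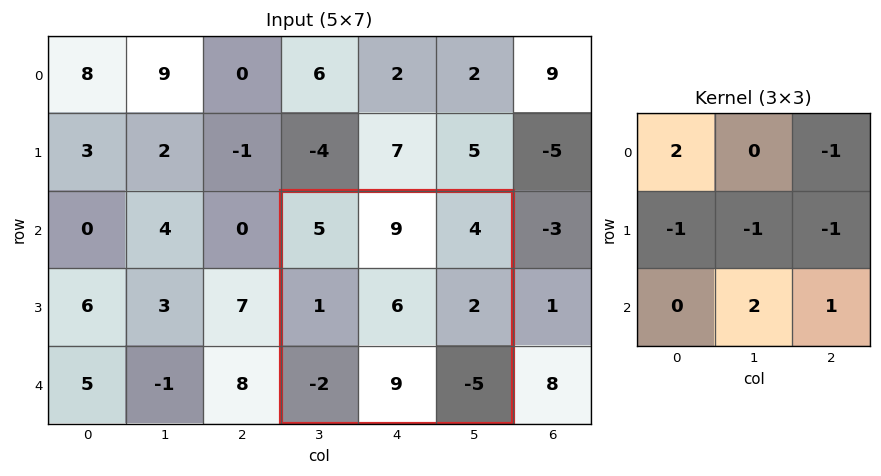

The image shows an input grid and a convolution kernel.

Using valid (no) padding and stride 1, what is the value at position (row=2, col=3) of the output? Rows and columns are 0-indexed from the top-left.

The receptive field on the input at this output position is [5 9 4 / 1 6 2 / -2 9 -5]. Elementwise product with the kernel and sum: 5·2 + 4·-1 + 1·-1 + 6·-1 + 2·-1 + 9·2 + -5·1.

10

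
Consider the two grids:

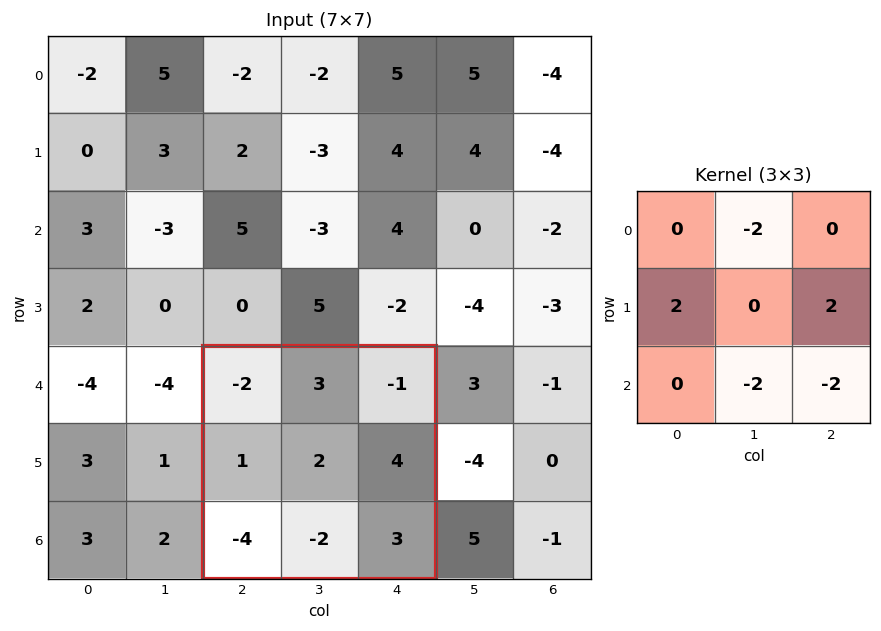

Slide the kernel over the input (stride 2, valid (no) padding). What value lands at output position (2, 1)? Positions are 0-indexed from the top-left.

2

The receptive field on the input at this output position is [-2 3 -1 / 1 2 4 / -4 -2 3]. Elementwise product with the kernel and sum: 3·-2 + 1·2 + 4·2 + -2·-2 + 3·-2.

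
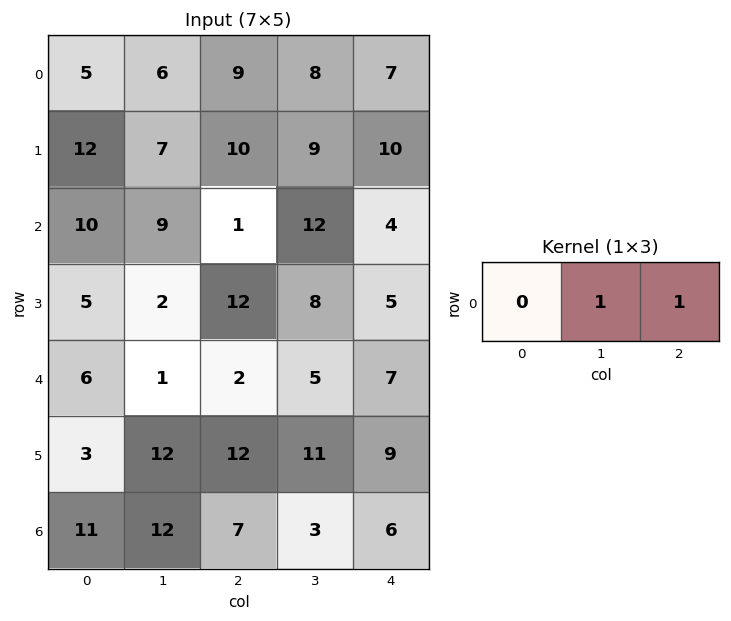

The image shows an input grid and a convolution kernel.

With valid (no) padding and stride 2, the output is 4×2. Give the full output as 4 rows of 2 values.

Output[0,0]: The receptive field on the input at this output position is [5 6 9]. Elementwise product with the kernel and sum: 6·1 + 9·1.
Output[0,1]: The receptive field on the input at this output position is [9 8 7]. Elementwise product with the kernel and sum: 8·1 + 7·1.

15 15
10 16
3 12
19 9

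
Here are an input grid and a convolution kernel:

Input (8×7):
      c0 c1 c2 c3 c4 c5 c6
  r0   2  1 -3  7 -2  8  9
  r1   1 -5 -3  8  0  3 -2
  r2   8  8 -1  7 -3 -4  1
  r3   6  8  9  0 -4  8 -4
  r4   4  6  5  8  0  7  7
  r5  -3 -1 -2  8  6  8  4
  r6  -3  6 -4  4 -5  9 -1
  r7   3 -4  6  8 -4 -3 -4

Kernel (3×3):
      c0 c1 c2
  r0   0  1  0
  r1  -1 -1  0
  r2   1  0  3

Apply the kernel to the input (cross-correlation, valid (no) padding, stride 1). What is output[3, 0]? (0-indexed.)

-11

The receptive field on the input at this output position is [6 8 9 / 4 6 5 / -3 -1 -2]. Elementwise product with the kernel and sum: 8·1 + 4·-1 + 6·-1 + -3·1 + -2·3.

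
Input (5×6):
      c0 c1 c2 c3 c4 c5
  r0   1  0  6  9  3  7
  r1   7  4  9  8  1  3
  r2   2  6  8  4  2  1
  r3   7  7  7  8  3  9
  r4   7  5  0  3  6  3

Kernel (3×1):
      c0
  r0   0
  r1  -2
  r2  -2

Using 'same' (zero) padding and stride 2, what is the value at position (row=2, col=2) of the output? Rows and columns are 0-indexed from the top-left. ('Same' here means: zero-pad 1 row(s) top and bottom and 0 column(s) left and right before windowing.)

The receptive field on the zero-padded input at this output position is [3 / 6 / 0]. Elementwise product with the kernel and sum: 6·-2 + 0·-2.

-12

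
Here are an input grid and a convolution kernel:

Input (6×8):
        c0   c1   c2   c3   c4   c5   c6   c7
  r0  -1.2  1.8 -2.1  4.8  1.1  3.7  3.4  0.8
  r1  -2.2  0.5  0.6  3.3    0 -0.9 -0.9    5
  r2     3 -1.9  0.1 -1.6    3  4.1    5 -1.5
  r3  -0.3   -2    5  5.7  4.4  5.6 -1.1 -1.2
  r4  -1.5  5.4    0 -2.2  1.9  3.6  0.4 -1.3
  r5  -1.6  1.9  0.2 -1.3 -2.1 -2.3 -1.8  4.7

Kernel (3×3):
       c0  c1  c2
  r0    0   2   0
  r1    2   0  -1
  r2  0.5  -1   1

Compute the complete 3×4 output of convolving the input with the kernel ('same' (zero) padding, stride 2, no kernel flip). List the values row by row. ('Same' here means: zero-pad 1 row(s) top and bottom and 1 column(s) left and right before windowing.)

Output[0,0]: The receptive field on the zero-padded input at this output position is [0 0 0 / 0 -1.2 1.8 / 0 -2.2 0.5]. Elementwise product with the kernel and sum: 0·2 + 0·2 + 1.8·-1 + 0·0.5 + -2.2·-1 + 0.5·1.
Output[0,1]: The receptive field on the zero-padded input at this output position is [0 0 0 / 1.8 -2.1 4.8 / 0.5 0.6 3.3]. Elementwise product with the kernel and sum: 0·2 + 1.8·2 + 4.8·-1 + 0.5·0.5 + 0.6·-1 + 3.3·1.

0.9 1.75 6.65 12.05
-4.2 -1.3 -3.25 10.6
-2.5 22.45 -0.05 11.65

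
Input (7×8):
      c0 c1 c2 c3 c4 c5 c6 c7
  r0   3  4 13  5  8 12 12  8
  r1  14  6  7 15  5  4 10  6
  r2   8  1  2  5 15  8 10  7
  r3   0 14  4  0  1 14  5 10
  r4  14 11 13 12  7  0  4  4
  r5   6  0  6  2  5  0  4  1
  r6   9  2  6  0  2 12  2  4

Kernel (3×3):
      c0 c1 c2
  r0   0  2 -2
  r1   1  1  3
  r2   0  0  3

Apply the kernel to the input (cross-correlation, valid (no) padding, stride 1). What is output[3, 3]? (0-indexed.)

-7

The receptive field on the input at this output position is [0 1 14 / 12 7 0 / 2 5 0]. Elementwise product with the kernel and sum: 1·2 + 14·-2 + 12·1 + 7·1 + 0·3 + 0·3.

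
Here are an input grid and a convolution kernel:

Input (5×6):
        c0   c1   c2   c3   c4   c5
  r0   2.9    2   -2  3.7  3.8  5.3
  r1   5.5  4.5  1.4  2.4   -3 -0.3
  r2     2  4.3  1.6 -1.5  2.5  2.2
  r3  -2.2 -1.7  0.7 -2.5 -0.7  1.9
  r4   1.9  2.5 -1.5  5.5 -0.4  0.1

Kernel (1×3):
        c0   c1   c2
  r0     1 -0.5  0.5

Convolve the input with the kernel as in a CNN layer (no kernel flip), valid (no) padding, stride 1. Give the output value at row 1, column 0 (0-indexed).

3.95

The receptive field on the input at this output position is [5.5 4.5 1.4]. Elementwise product with the kernel and sum: 5.5·1 + 4.5·-0.5 + 1.4·0.5.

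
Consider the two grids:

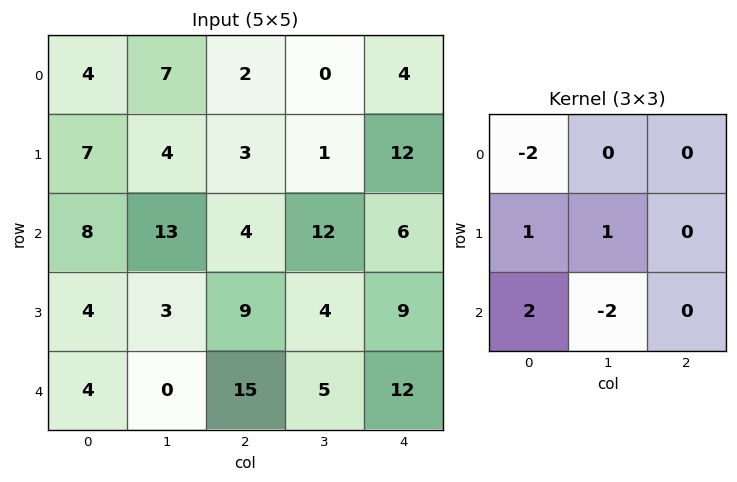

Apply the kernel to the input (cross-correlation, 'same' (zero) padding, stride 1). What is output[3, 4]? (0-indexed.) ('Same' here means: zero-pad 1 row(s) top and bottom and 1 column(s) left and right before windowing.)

-25

The receptive field on the zero-padded input at this output position is [12 6 0 / 4 9 0 / 5 12 0]. Elementwise product with the kernel and sum: 12·-2 + 4·1 + 9·1 + 5·2 + 12·-2.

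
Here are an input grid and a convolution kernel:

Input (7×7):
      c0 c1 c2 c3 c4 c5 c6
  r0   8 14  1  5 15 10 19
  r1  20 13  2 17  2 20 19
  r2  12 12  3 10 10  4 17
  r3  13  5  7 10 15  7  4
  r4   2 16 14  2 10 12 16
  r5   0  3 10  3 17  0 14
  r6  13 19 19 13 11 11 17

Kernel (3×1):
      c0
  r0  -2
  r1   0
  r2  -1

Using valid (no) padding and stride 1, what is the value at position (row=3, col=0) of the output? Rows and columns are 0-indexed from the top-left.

-26

The receptive field on the input at this output position is [13 / 2 / 0]. Elementwise product with the kernel and sum: 13·-2 + 0·-1.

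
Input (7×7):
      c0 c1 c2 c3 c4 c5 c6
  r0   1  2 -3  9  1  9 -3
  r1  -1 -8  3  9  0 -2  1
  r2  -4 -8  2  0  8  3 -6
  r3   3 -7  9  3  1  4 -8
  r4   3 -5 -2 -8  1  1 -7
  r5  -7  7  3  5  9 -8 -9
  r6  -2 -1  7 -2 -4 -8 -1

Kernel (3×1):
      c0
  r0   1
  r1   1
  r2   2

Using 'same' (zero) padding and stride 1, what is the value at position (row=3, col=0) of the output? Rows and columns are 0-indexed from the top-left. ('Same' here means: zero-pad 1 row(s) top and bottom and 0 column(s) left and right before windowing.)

5

The receptive field on the zero-padded input at this output position is [-4 / 3 / 3]. Elementwise product with the kernel and sum: -4·1 + 3·1 + 3·2.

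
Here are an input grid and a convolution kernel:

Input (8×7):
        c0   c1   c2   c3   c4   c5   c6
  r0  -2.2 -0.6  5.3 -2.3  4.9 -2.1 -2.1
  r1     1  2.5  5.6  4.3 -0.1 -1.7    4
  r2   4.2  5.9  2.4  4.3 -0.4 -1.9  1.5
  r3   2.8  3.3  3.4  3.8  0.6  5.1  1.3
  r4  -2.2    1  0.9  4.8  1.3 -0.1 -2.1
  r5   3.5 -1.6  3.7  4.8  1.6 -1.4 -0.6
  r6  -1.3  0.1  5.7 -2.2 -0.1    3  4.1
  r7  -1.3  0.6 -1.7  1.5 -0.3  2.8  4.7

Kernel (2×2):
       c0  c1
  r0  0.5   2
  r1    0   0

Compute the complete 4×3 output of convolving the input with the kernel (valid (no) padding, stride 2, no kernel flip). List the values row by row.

Output[0,0]: The receptive field on the input at this output position is [-2.2 -0.6 / 1 2.5]. Elementwise product with the kernel and sum: -2.2·0.5 + -0.6·2.
Output[0,1]: The receptive field on the input at this output position is [5.3 -2.3 / 5.6 4.3]. Elementwise product with the kernel and sum: 5.3·0.5 + -2.3·2.

-2.3 -1.95 -1.75
13.9 9.8 -4
0.9 10.05 0.45
-0.45 -1.55 5.95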